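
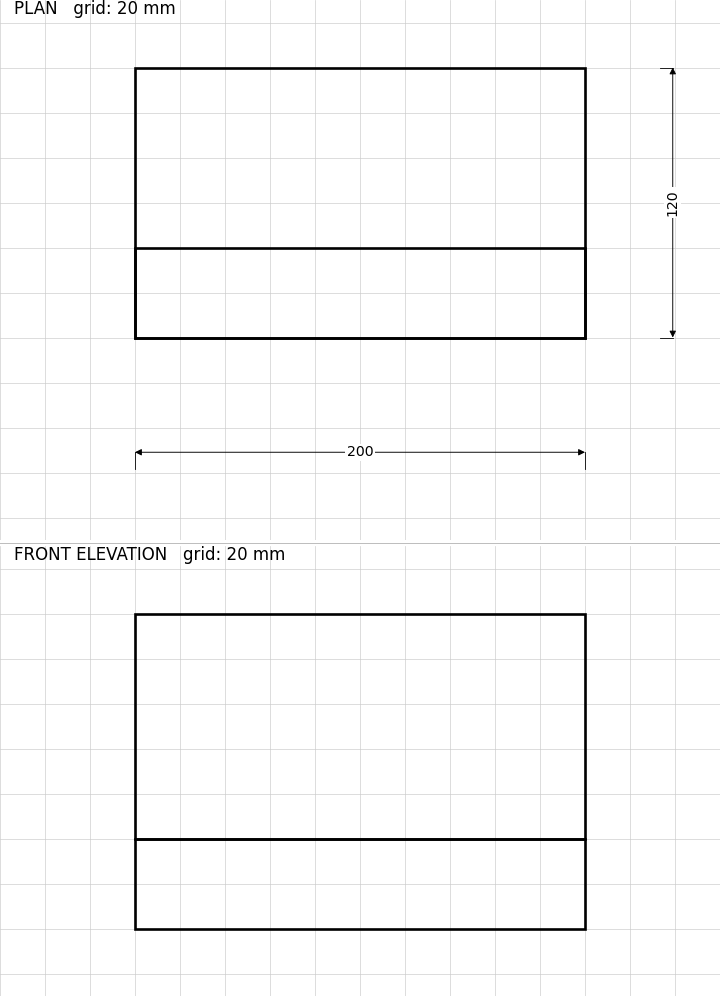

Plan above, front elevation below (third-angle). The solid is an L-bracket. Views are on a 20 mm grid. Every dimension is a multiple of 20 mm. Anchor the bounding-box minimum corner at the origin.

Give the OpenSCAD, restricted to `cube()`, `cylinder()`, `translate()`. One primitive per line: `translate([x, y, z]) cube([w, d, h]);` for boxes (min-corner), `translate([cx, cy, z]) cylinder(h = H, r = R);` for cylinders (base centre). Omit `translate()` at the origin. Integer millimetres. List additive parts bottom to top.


cube([200, 120, 40]);
translate([0, 0, 40]) cube([200, 40, 100]);


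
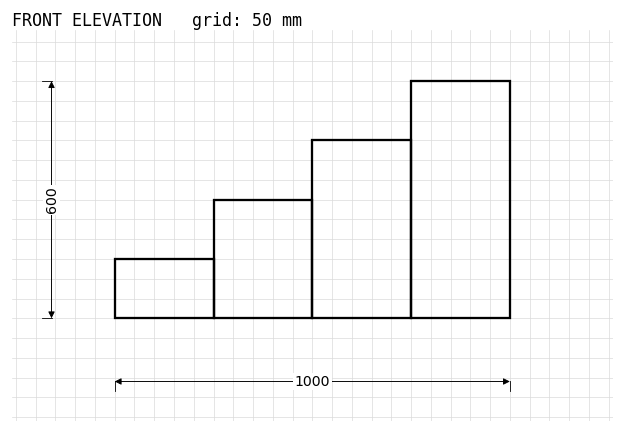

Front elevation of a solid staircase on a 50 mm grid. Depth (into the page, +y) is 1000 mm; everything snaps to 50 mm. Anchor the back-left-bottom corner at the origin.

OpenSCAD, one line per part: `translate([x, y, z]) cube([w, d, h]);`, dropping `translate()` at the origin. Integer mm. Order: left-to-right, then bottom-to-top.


cube([250, 1000, 150]);
translate([250, 0, 0]) cube([250, 1000, 300]);
translate([500, 0, 0]) cube([250, 1000, 450]);
translate([750, 0, 0]) cube([250, 1000, 600]);


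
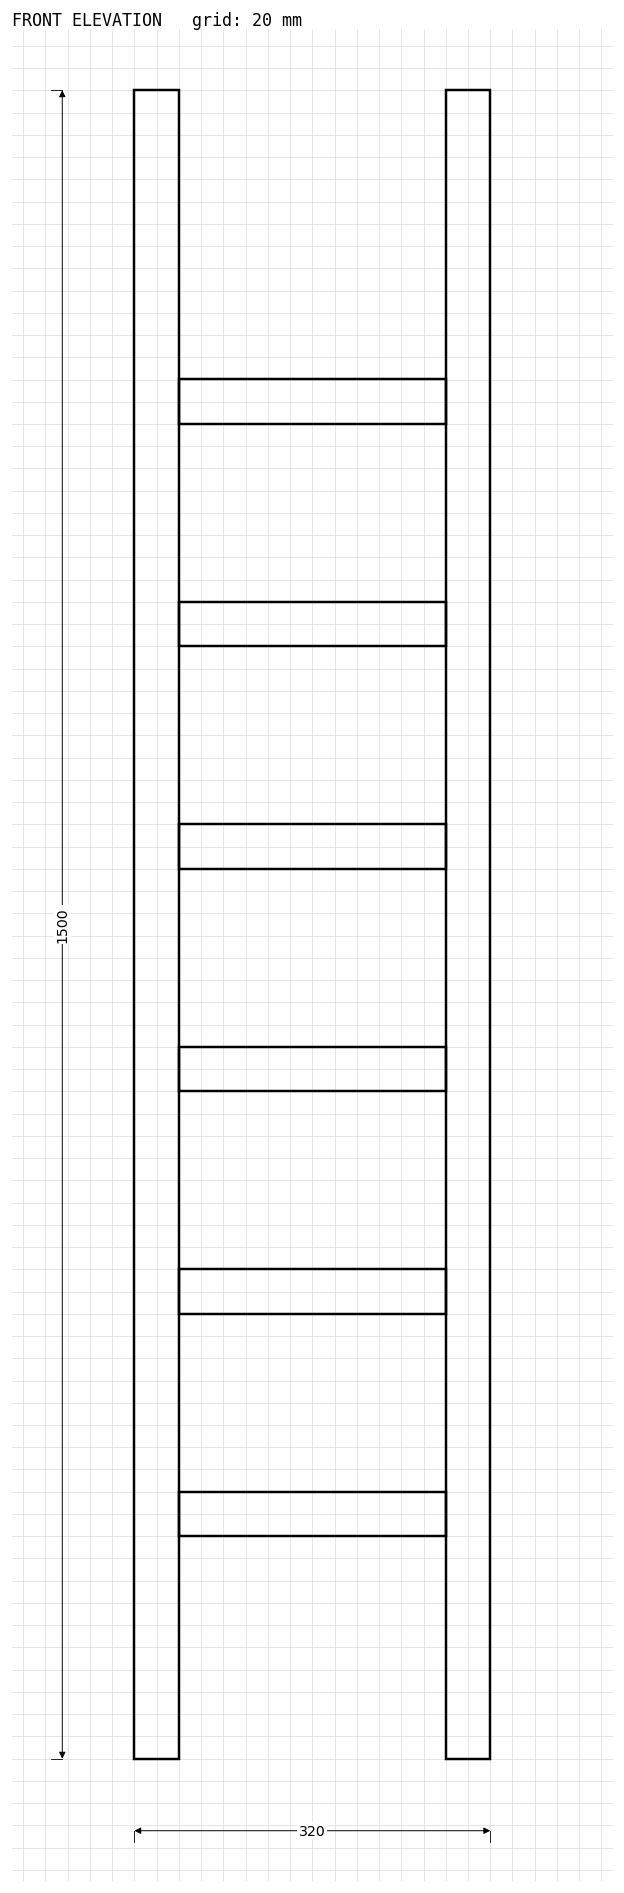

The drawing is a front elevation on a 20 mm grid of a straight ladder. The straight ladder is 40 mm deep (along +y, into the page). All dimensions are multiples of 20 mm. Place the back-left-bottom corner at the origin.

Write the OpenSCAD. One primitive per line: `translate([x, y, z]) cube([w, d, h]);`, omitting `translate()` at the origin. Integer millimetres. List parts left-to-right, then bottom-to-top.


cube([40, 40, 1500]);
translate([40, 0, 200]) cube([240, 40, 40]);
translate([40, 0, 400]) cube([240, 40, 40]);
translate([40, 0, 600]) cube([240, 40, 40]);
translate([40, 0, 800]) cube([240, 40, 40]);
translate([40, 0, 1000]) cube([240, 40, 40]);
translate([40, 0, 1200]) cube([240, 40, 40]);
translate([280, 0, 0]) cube([40, 40, 1500]);


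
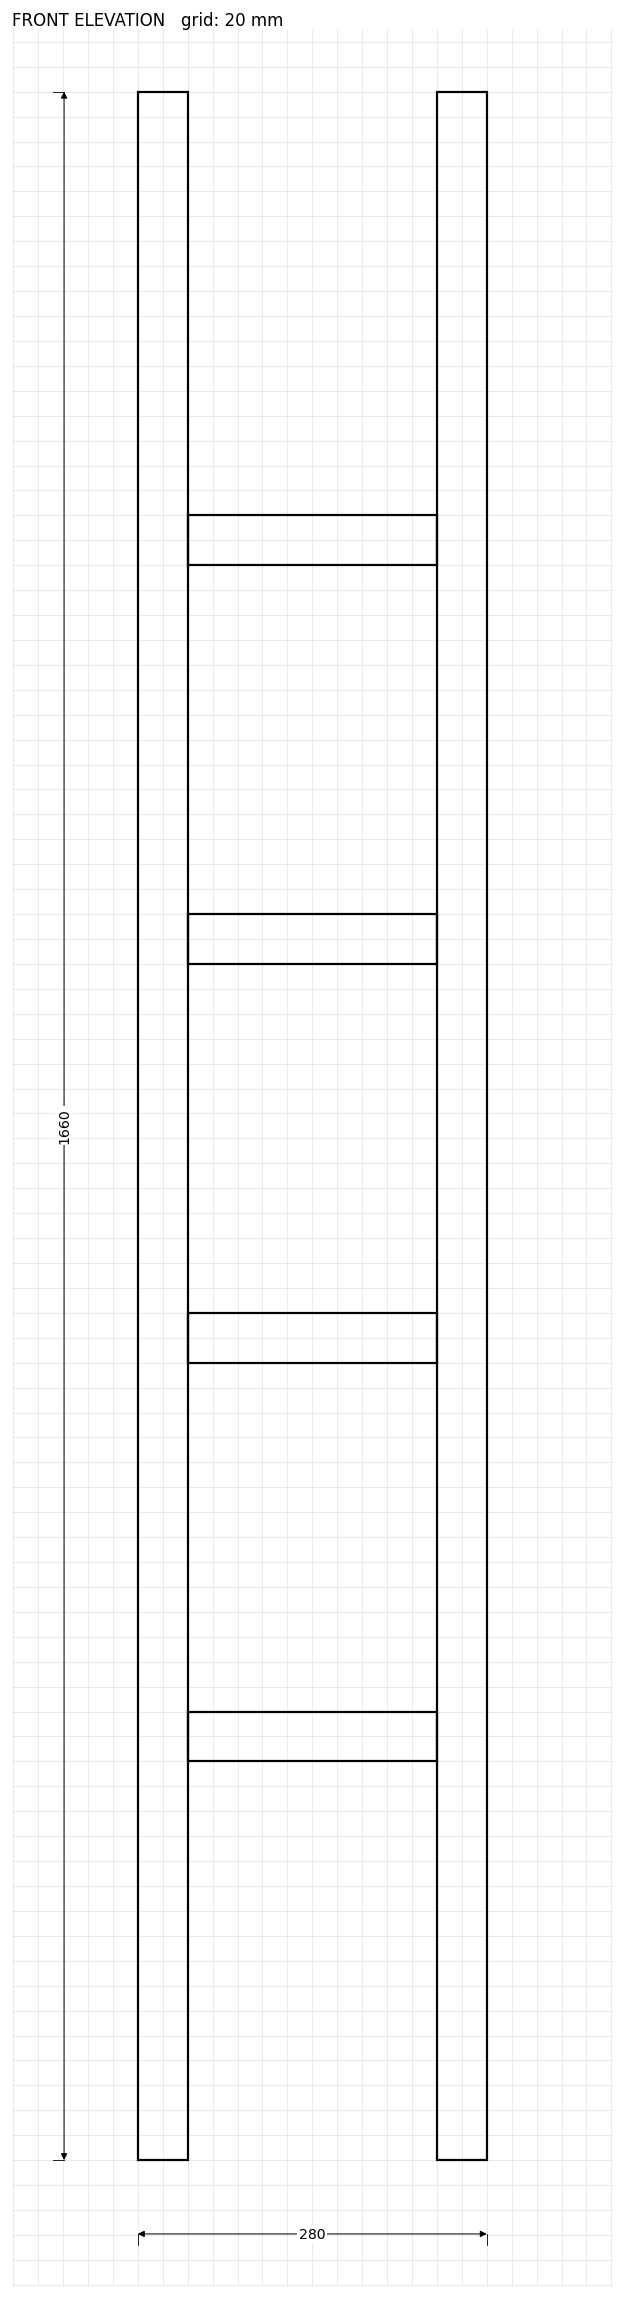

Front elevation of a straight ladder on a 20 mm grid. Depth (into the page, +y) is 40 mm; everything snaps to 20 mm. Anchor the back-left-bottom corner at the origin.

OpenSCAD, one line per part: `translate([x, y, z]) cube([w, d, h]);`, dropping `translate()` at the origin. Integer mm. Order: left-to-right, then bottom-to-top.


cube([40, 40, 1660]);
translate([40, 0, 320]) cube([200, 40, 40]);
translate([40, 0, 640]) cube([200, 40, 40]);
translate([40, 0, 960]) cube([200, 40, 40]);
translate([40, 0, 1280]) cube([200, 40, 40]);
translate([240, 0, 0]) cube([40, 40, 1660]);


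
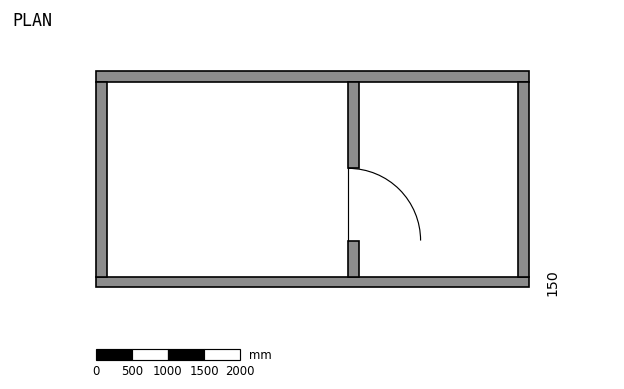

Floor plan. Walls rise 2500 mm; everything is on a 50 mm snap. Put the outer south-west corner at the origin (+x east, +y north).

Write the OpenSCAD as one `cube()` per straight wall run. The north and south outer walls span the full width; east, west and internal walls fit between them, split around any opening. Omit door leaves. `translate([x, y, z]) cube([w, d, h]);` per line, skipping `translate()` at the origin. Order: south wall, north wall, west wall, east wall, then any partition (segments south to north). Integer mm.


cube([6000, 150, 2500]);
translate([0, 2850, 0]) cube([6000, 150, 2500]);
translate([0, 150, 0]) cube([150, 2700, 2500]);
translate([5850, 150, 0]) cube([150, 2700, 2500]);
translate([3500, 150, 0]) cube([150, 500, 2500]);
translate([3500, 1650, 0]) cube([150, 1200, 2500]);


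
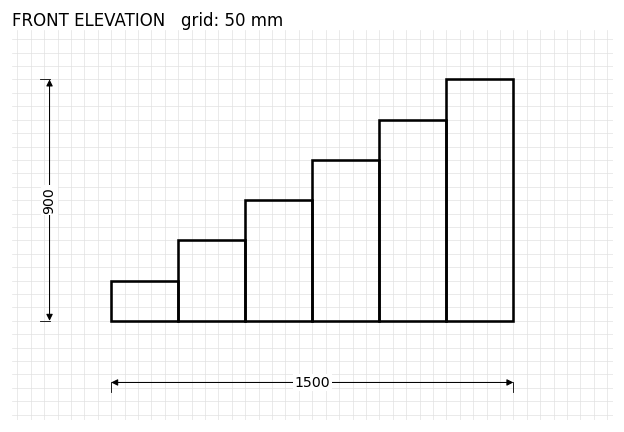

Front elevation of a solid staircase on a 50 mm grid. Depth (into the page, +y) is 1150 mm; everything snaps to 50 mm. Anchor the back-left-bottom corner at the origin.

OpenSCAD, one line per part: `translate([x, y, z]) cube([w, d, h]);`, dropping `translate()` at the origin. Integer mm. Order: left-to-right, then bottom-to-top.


cube([250, 1150, 150]);
translate([250, 0, 0]) cube([250, 1150, 300]);
translate([500, 0, 0]) cube([250, 1150, 450]);
translate([750, 0, 0]) cube([250, 1150, 600]);
translate([1000, 0, 0]) cube([250, 1150, 750]);
translate([1250, 0, 0]) cube([250, 1150, 900]);


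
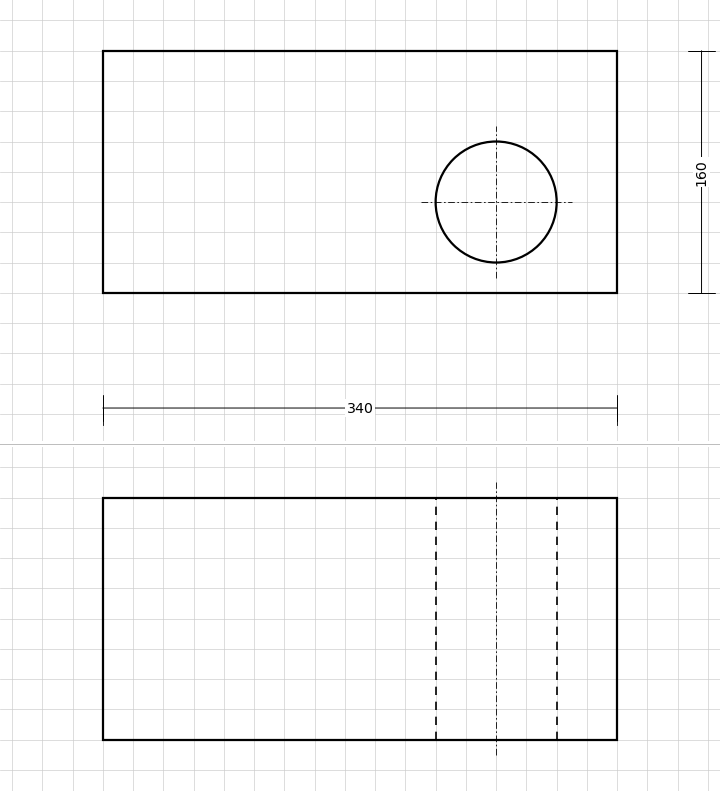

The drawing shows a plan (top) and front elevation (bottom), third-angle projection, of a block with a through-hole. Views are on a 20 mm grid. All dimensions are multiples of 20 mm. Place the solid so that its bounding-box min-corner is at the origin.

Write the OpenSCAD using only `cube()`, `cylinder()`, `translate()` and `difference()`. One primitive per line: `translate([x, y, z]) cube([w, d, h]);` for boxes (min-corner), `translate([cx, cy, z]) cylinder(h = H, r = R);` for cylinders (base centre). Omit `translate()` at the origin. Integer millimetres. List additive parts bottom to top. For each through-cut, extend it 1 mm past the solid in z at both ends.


difference() {
  cube([340, 160, 160]);
  translate([260, 60, -1]) cylinder(h = 162, r = 40);
}


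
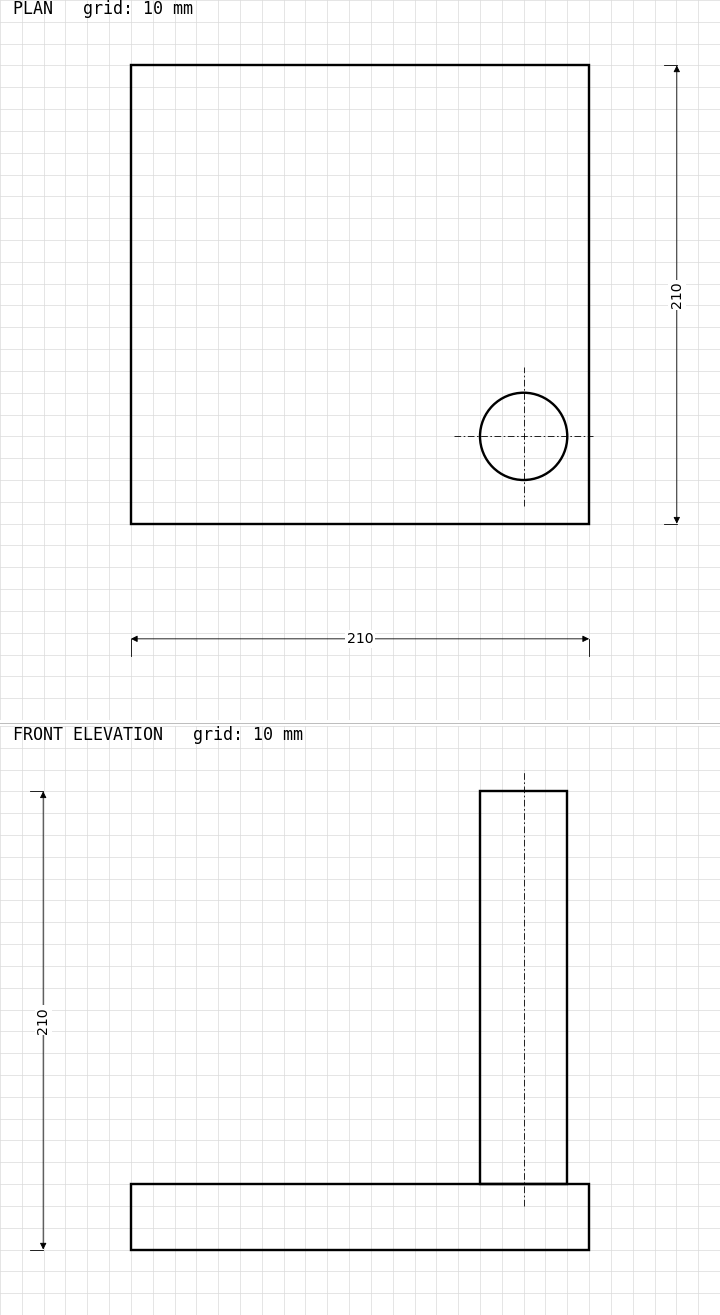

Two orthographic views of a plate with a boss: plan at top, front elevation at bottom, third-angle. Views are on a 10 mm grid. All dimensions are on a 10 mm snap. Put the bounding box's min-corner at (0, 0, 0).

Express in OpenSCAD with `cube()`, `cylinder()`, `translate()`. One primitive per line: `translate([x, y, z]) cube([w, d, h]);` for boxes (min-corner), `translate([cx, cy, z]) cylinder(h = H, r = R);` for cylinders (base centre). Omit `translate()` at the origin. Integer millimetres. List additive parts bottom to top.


cube([210, 210, 30]);
translate([180, 40, 30]) cylinder(h = 180, r = 20);


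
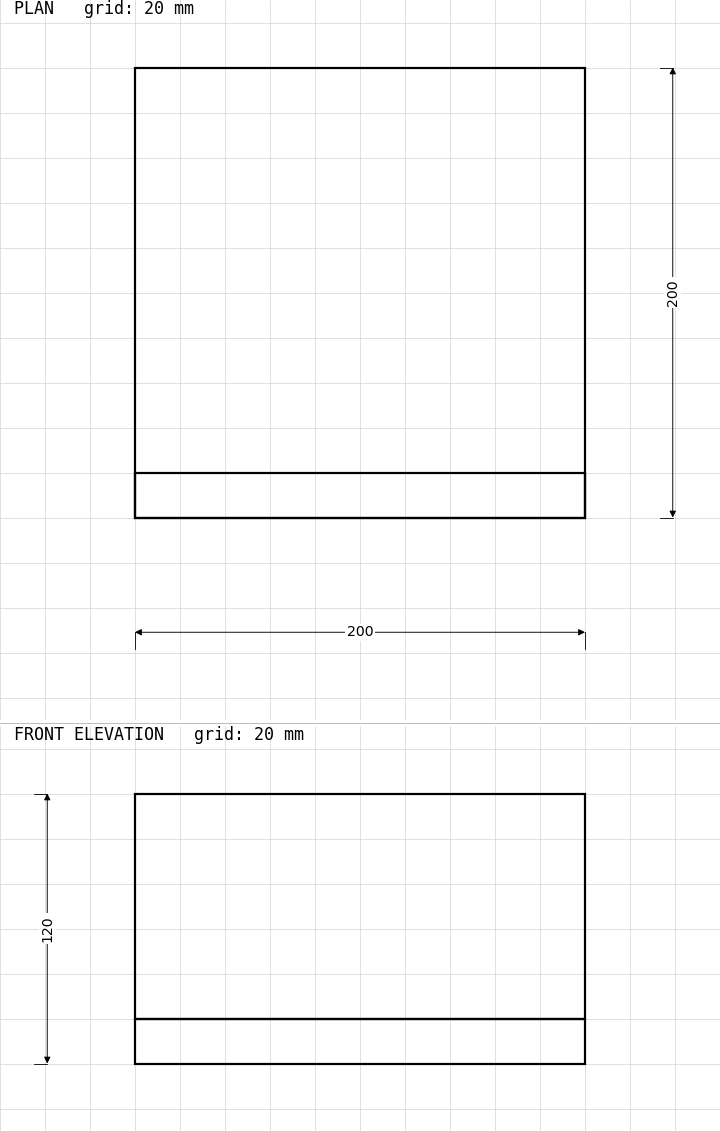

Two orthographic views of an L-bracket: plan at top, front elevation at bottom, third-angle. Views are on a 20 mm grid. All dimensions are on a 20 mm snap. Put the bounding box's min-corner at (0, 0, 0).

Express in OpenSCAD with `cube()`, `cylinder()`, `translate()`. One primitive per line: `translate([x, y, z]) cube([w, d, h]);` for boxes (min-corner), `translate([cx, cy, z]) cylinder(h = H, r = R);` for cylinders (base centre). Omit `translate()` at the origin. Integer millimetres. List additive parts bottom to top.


cube([200, 200, 20]);
translate([0, 0, 20]) cube([200, 20, 100]);


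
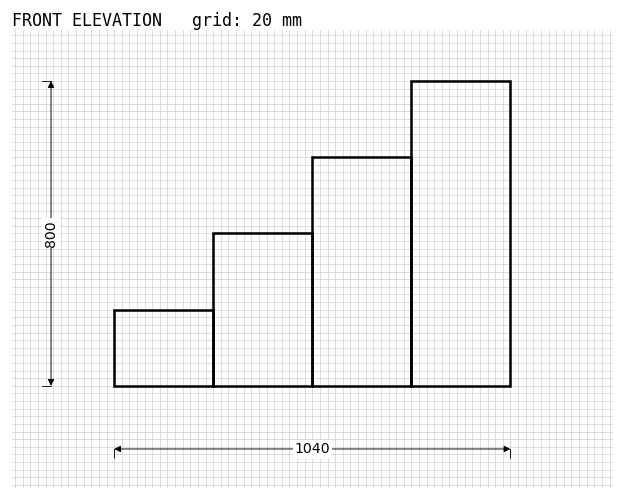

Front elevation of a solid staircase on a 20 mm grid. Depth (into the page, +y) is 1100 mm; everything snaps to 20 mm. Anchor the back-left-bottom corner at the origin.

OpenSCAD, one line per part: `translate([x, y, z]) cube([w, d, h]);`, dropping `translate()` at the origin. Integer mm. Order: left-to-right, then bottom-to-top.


cube([260, 1100, 200]);
translate([260, 0, 0]) cube([260, 1100, 400]);
translate([520, 0, 0]) cube([260, 1100, 600]);
translate([780, 0, 0]) cube([260, 1100, 800]);


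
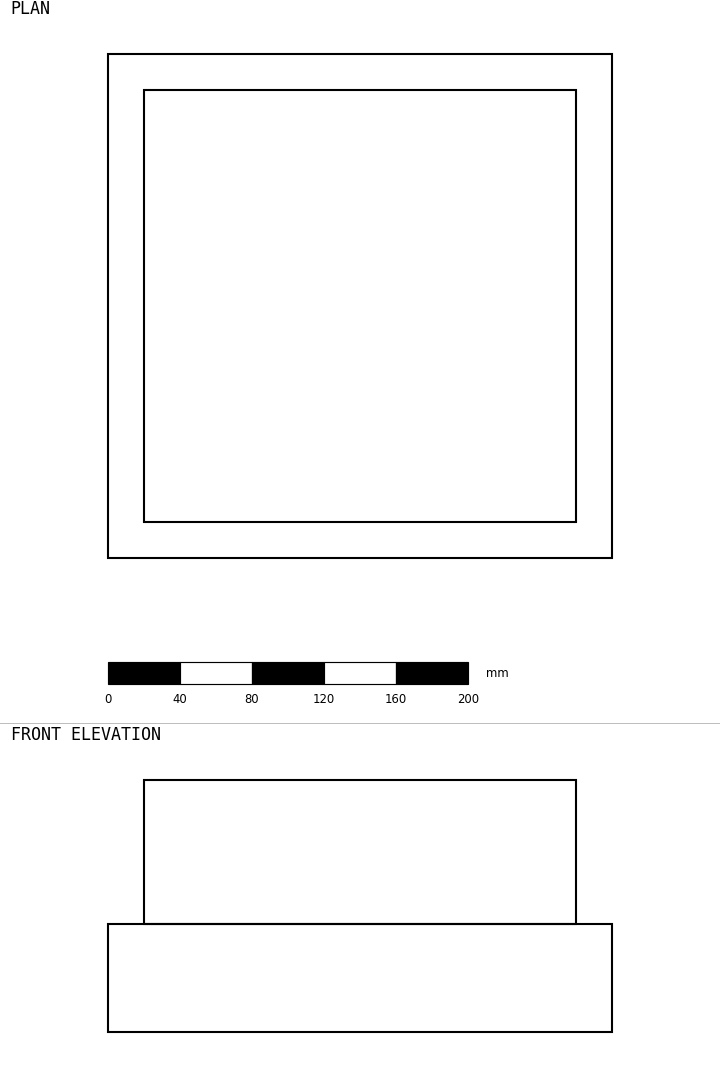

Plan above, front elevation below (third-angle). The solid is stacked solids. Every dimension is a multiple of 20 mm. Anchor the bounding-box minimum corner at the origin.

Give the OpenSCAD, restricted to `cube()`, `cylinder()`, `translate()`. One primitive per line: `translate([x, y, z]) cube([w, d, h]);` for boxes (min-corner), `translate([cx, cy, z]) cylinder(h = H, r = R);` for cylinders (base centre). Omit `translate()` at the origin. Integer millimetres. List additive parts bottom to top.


cube([280, 280, 60]);
translate([20, 20, 60]) cube([240, 240, 80]);


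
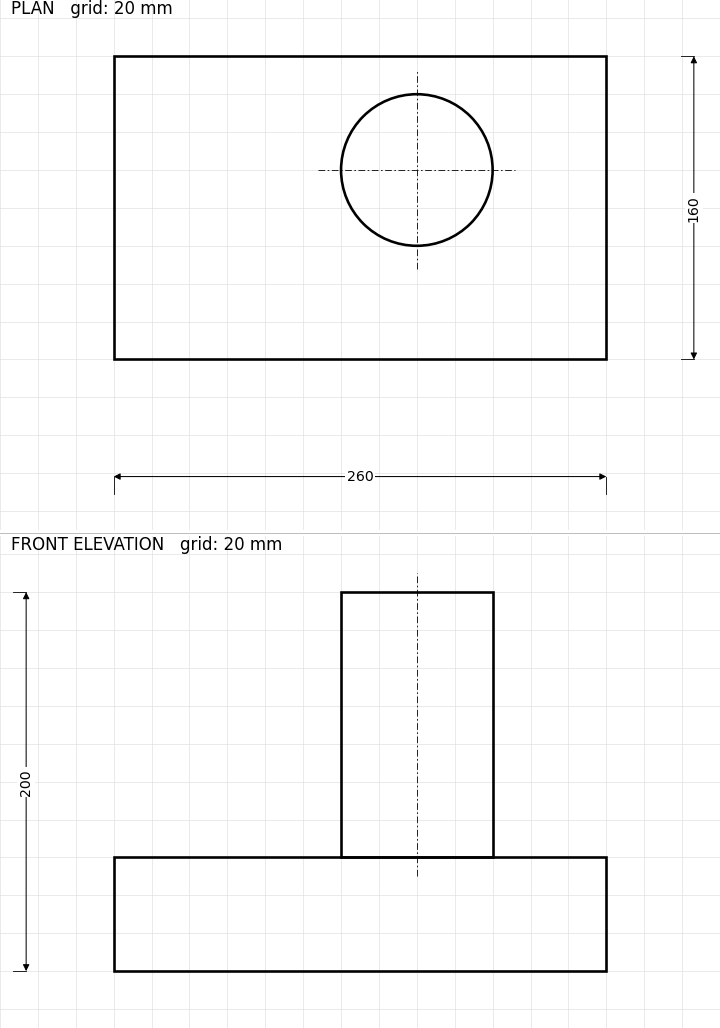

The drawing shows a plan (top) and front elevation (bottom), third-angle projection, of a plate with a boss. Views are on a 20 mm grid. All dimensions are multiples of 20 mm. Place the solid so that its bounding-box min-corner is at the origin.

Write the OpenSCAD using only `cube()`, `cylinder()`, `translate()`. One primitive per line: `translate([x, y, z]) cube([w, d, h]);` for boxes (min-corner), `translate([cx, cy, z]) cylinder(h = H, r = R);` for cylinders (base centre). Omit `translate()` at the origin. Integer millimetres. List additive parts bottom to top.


cube([260, 160, 60]);
translate([160, 100, 60]) cylinder(h = 140, r = 40);


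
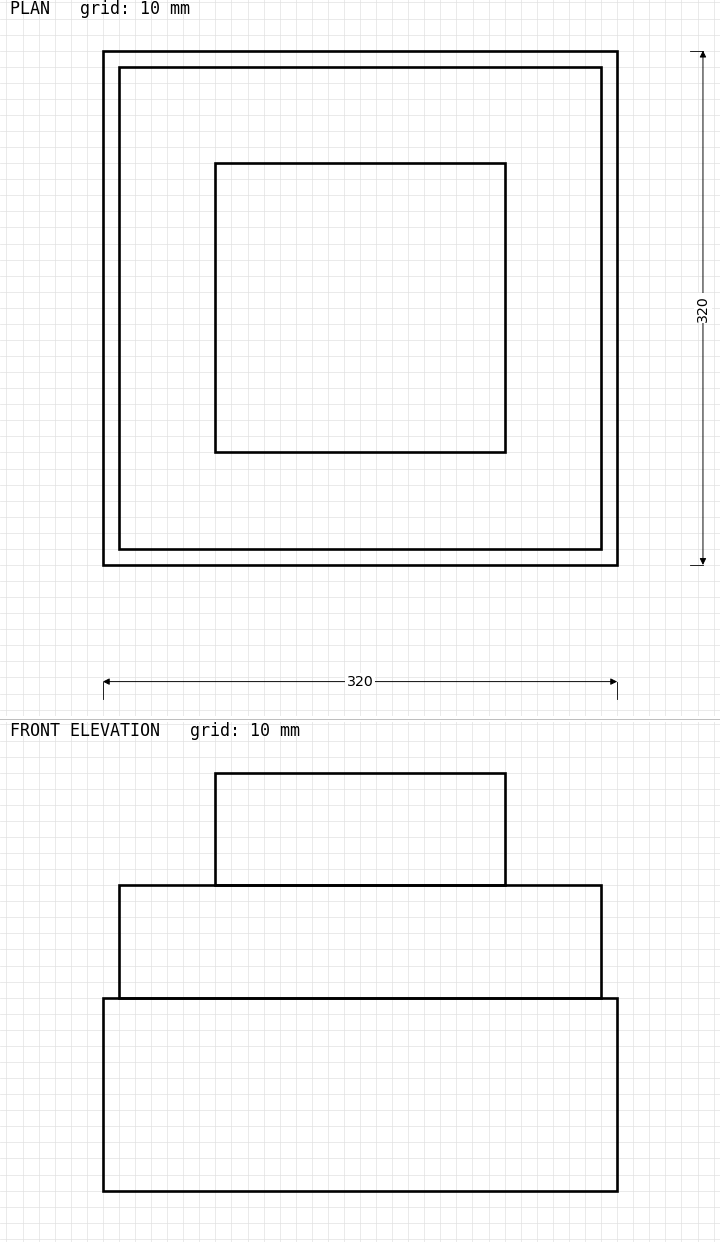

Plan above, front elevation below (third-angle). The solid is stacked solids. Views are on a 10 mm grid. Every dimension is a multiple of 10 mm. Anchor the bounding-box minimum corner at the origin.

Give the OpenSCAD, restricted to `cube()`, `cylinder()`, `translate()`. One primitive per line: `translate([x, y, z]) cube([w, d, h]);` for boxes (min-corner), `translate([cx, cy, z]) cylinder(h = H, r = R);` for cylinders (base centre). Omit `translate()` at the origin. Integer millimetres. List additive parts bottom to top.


cube([320, 320, 120]);
translate([10, 10, 120]) cube([300, 300, 70]);
translate([70, 70, 190]) cube([180, 180, 70]);


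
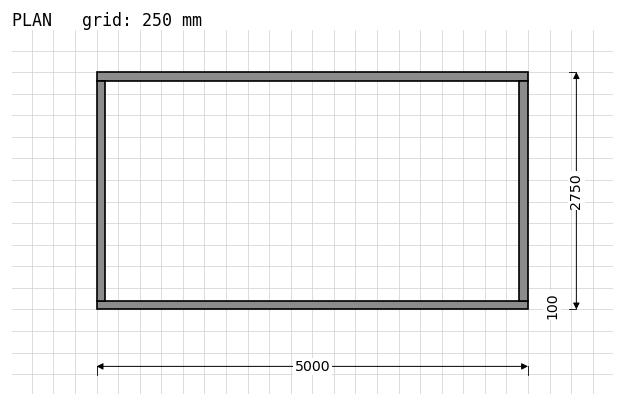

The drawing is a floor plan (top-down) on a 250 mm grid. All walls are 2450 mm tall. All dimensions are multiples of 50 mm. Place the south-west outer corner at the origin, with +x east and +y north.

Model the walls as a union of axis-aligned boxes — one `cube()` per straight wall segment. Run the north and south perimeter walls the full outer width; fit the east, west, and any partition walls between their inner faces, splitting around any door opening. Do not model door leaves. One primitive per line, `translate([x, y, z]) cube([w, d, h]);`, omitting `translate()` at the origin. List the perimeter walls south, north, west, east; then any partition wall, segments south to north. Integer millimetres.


cube([5000, 100, 2450]);
translate([0, 2650, 0]) cube([5000, 100, 2450]);
translate([0, 100, 0]) cube([100, 2550, 2450]);
translate([4900, 100, 0]) cube([100, 2550, 2450]);


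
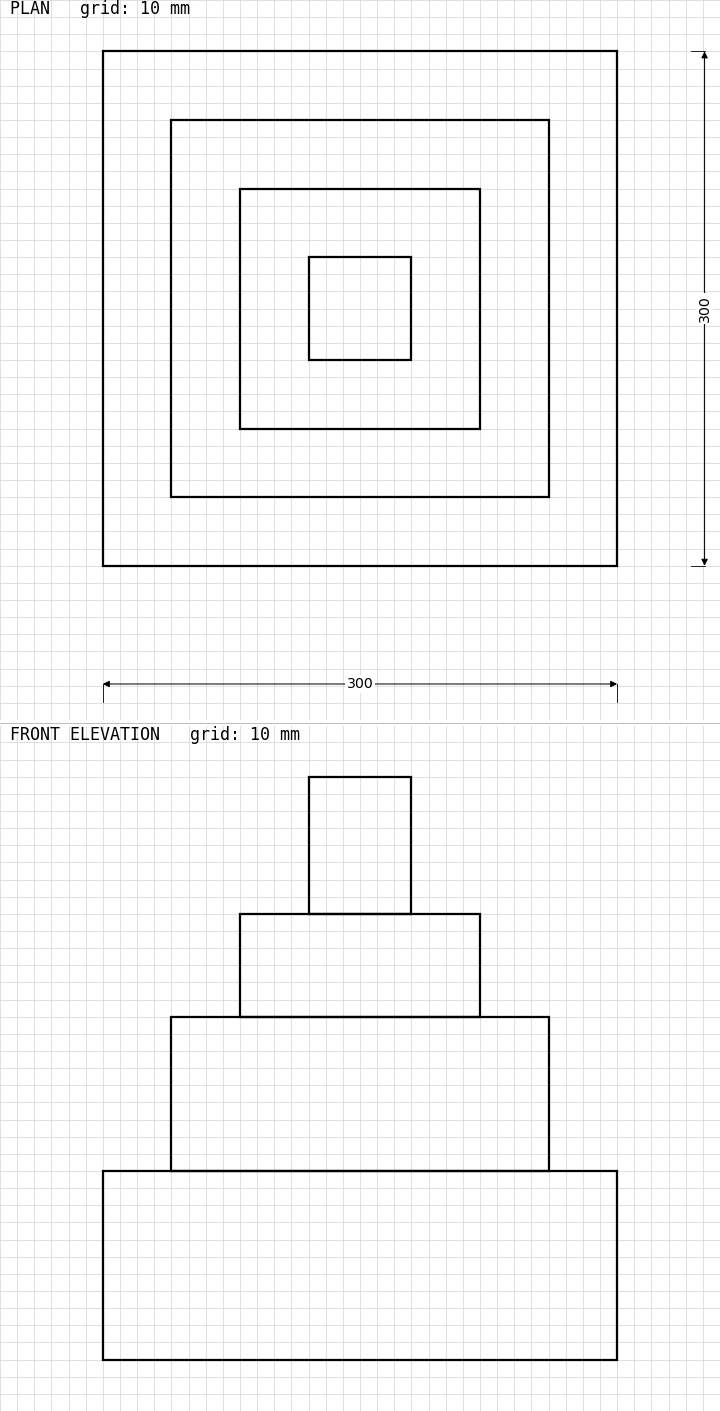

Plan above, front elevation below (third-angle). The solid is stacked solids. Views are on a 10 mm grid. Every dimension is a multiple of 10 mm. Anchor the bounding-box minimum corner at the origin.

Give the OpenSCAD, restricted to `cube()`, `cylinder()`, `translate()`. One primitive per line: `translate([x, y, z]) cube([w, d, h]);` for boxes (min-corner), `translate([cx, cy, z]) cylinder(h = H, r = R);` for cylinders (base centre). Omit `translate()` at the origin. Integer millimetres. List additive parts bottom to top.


cube([300, 300, 110]);
translate([40, 40, 110]) cube([220, 220, 90]);
translate([80, 80, 200]) cube([140, 140, 60]);
translate([120, 120, 260]) cube([60, 60, 80]);


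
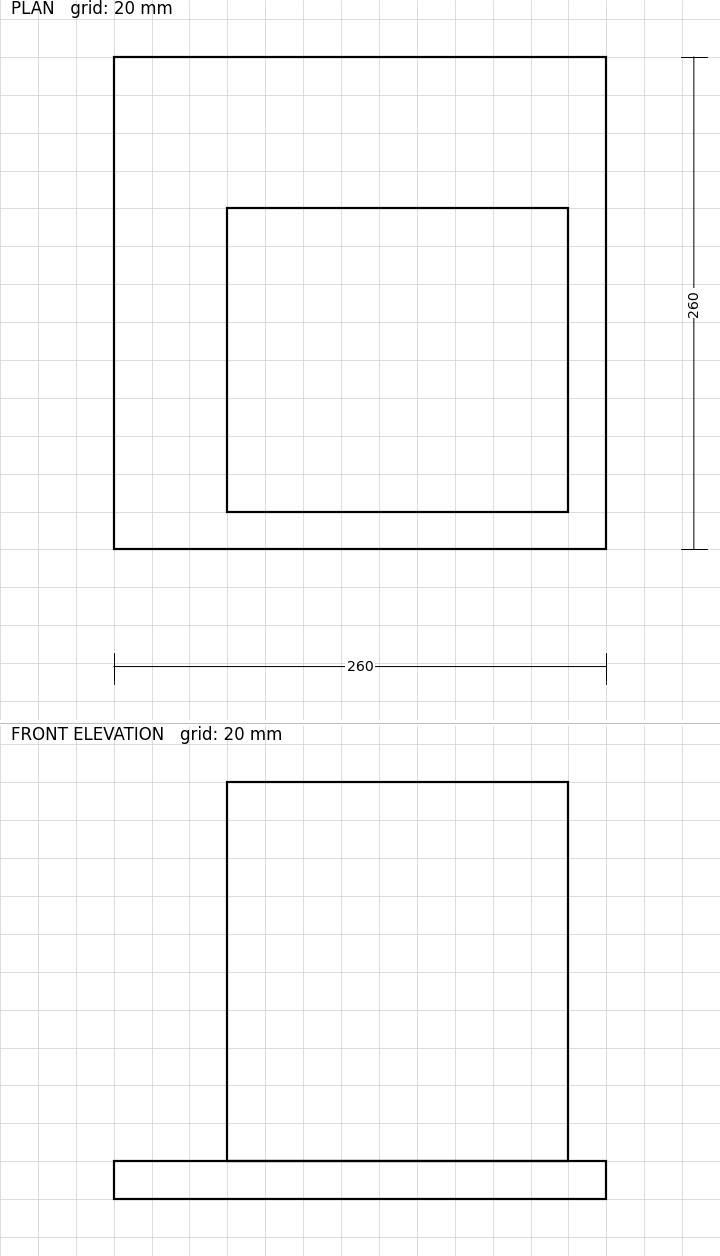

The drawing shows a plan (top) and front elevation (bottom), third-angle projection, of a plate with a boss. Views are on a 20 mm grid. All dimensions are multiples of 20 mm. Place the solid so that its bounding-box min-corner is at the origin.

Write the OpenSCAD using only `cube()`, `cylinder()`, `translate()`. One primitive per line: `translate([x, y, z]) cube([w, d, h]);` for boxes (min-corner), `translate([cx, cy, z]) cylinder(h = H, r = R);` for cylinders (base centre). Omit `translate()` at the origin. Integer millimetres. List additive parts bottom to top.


cube([260, 260, 20]);
translate([60, 20, 20]) cube([180, 160, 200]);


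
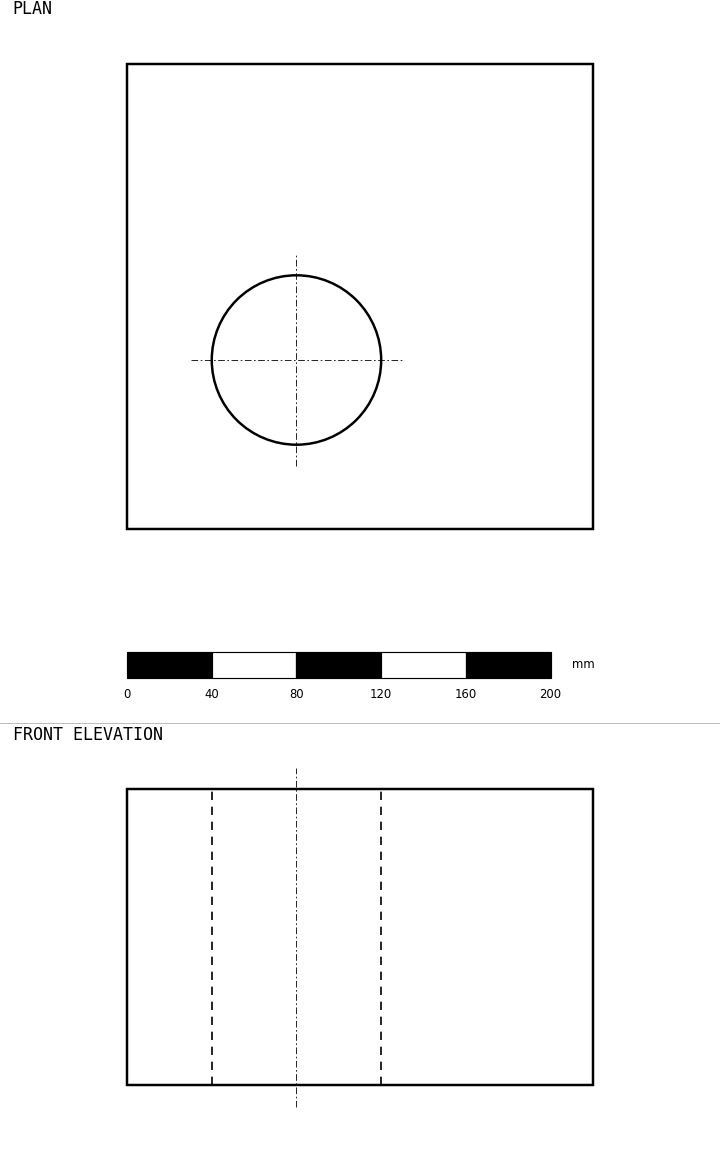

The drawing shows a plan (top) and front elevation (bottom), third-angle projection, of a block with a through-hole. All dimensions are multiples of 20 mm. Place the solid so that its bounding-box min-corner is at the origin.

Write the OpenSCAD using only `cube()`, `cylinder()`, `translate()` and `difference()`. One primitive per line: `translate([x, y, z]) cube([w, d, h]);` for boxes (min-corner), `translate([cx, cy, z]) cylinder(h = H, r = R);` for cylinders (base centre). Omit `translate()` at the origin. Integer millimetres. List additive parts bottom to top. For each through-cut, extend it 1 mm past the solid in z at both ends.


difference() {
  cube([220, 220, 140]);
  translate([80, 80, -1]) cylinder(h = 142, r = 40);
}


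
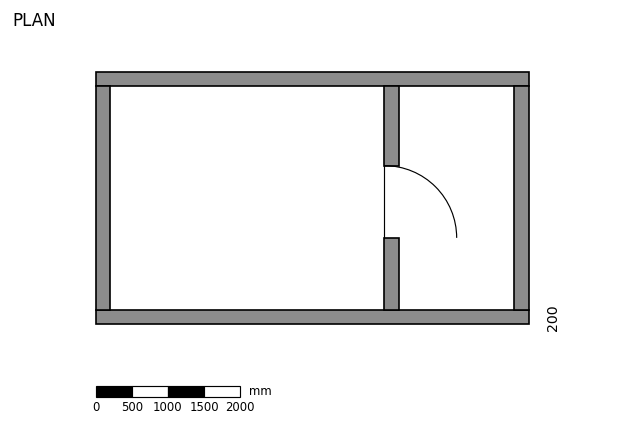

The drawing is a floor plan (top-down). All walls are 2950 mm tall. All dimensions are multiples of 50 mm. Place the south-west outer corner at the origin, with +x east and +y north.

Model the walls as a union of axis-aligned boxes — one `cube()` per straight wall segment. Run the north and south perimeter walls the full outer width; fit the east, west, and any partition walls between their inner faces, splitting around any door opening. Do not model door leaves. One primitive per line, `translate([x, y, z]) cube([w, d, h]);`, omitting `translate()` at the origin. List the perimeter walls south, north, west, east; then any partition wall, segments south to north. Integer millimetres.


cube([6000, 200, 2950]);
translate([0, 3300, 0]) cube([6000, 200, 2950]);
translate([0, 200, 0]) cube([200, 3100, 2950]);
translate([5800, 200, 0]) cube([200, 3100, 2950]);
translate([4000, 200, 0]) cube([200, 1000, 2950]);
translate([4000, 2200, 0]) cube([200, 1100, 2950]);


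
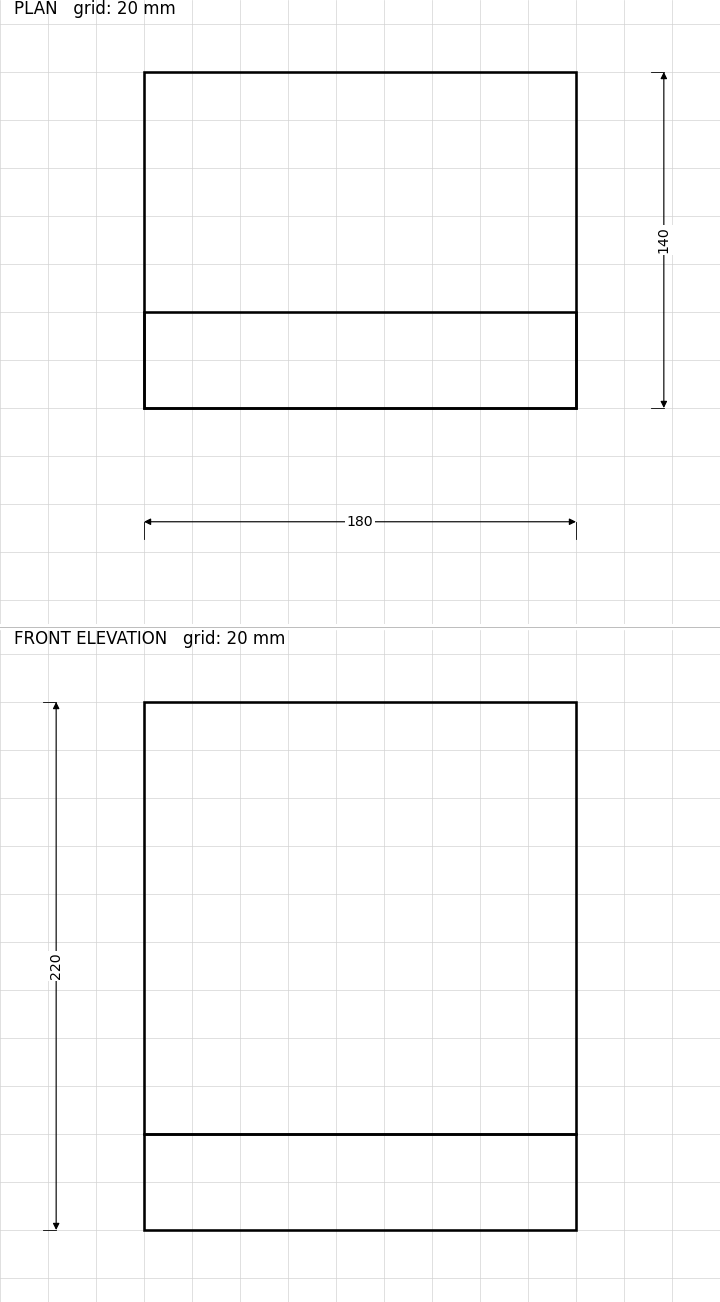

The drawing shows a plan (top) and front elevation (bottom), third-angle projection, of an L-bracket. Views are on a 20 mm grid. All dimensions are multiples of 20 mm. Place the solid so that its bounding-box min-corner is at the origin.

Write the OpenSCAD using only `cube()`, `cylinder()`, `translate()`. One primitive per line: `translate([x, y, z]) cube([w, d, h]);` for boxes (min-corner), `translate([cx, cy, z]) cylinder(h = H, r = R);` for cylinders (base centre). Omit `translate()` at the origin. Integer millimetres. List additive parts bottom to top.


cube([180, 140, 40]);
translate([0, 0, 40]) cube([180, 40, 180]);


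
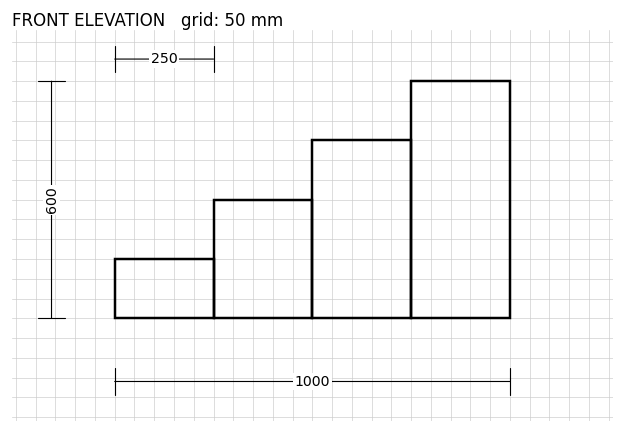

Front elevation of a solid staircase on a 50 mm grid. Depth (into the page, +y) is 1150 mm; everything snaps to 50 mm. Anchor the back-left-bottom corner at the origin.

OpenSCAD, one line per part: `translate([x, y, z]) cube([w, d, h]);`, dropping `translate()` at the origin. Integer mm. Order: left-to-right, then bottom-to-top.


cube([250, 1150, 150]);
translate([250, 0, 0]) cube([250, 1150, 300]);
translate([500, 0, 0]) cube([250, 1150, 450]);
translate([750, 0, 0]) cube([250, 1150, 600]);


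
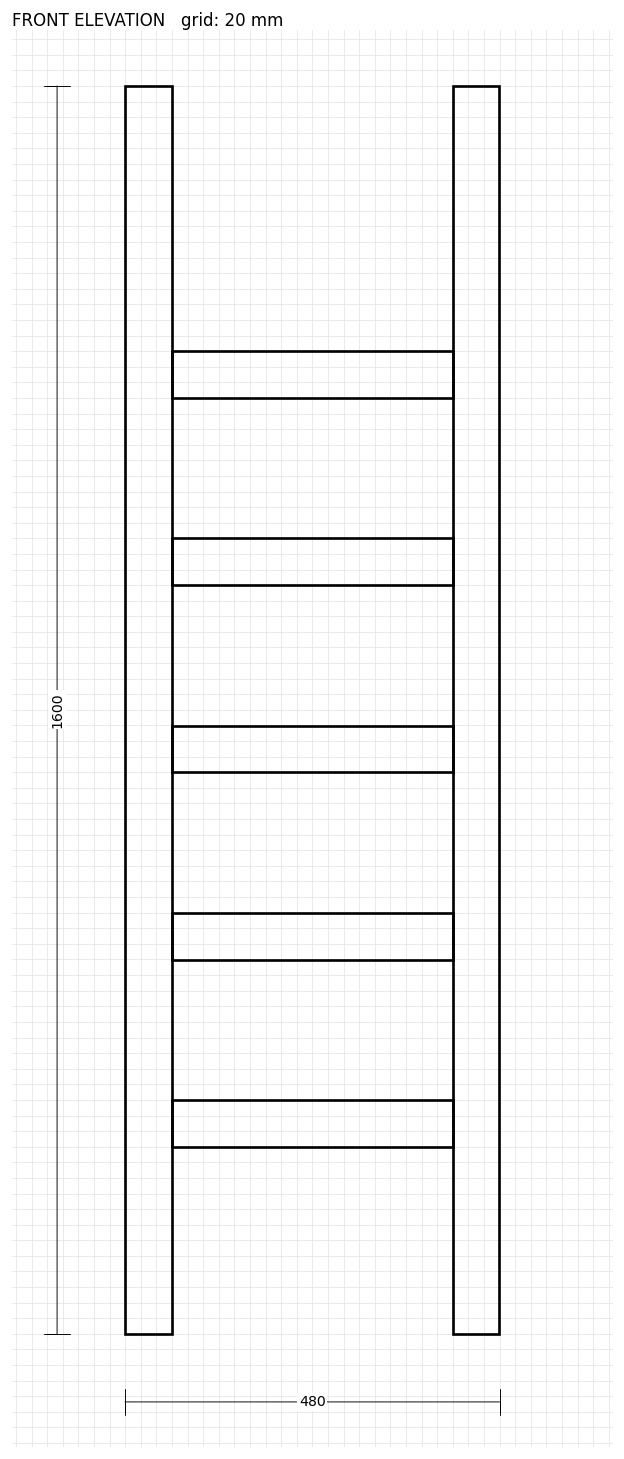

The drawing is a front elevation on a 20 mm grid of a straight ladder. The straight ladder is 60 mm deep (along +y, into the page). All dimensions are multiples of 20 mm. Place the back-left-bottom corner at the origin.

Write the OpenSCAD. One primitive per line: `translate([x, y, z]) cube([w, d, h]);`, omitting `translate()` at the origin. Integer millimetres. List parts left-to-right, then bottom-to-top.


cube([60, 60, 1600]);
translate([60, 0, 240]) cube([360, 60, 60]);
translate([60, 0, 480]) cube([360, 60, 60]);
translate([60, 0, 720]) cube([360, 60, 60]);
translate([60, 0, 960]) cube([360, 60, 60]);
translate([60, 0, 1200]) cube([360, 60, 60]);
translate([420, 0, 0]) cube([60, 60, 1600]);


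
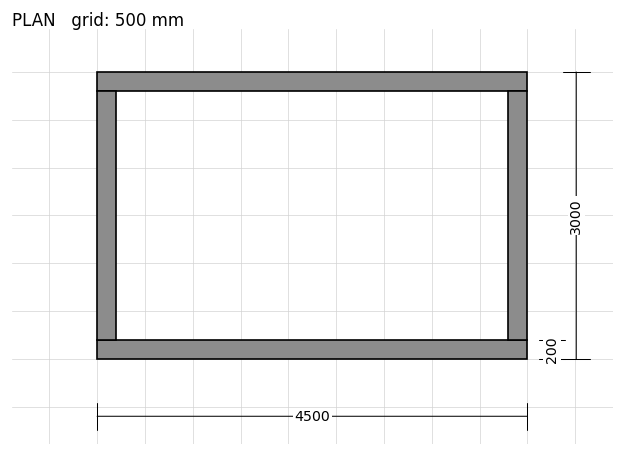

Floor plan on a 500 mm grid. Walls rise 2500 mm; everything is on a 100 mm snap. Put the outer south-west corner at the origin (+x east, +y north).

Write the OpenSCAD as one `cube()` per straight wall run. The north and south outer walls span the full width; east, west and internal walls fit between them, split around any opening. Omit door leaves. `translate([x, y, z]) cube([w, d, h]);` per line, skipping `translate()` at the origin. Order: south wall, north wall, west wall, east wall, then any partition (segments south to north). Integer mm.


cube([4500, 200, 2500]);
translate([0, 2800, 0]) cube([4500, 200, 2500]);
translate([0, 200, 0]) cube([200, 2600, 2500]);
translate([4300, 200, 0]) cube([200, 2600, 2500]);


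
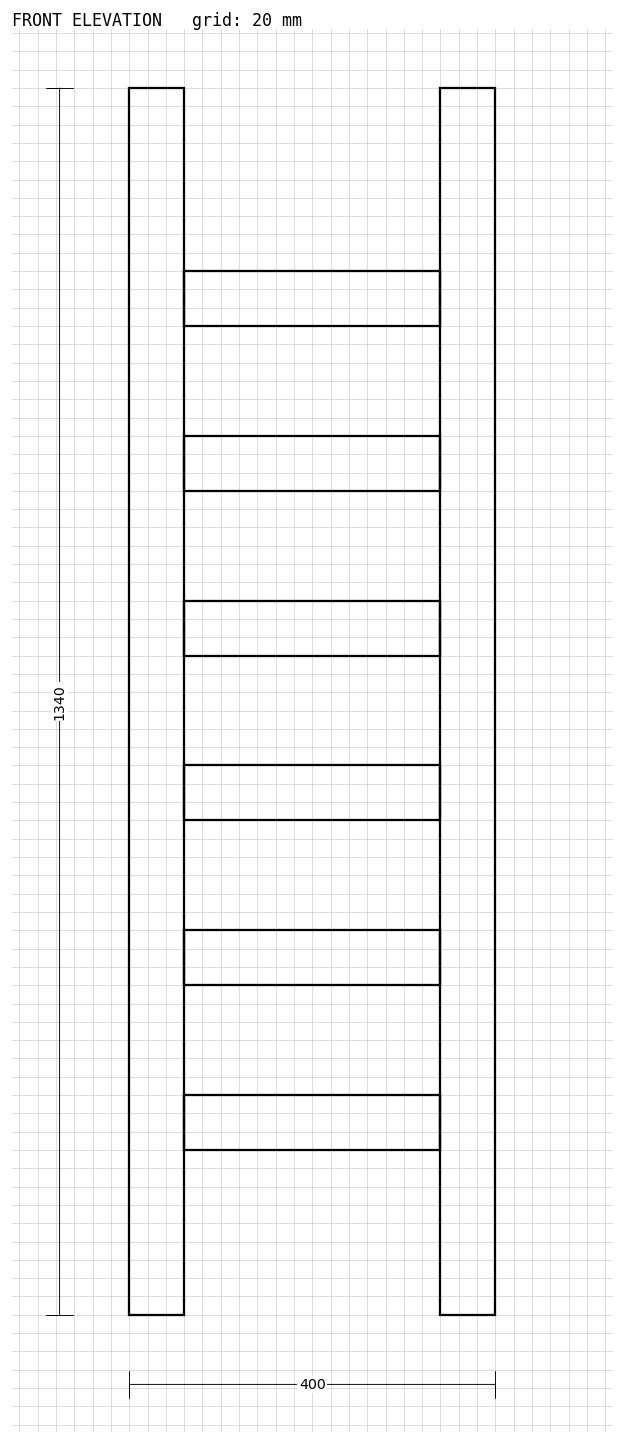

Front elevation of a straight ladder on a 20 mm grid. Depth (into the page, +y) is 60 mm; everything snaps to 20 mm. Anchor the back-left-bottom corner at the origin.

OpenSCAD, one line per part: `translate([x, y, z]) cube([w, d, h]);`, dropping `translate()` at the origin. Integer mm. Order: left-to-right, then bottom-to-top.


cube([60, 60, 1340]);
translate([60, 0, 180]) cube([280, 60, 60]);
translate([60, 0, 360]) cube([280, 60, 60]);
translate([60, 0, 540]) cube([280, 60, 60]);
translate([60, 0, 720]) cube([280, 60, 60]);
translate([60, 0, 900]) cube([280, 60, 60]);
translate([60, 0, 1080]) cube([280, 60, 60]);
translate([340, 0, 0]) cube([60, 60, 1340]);


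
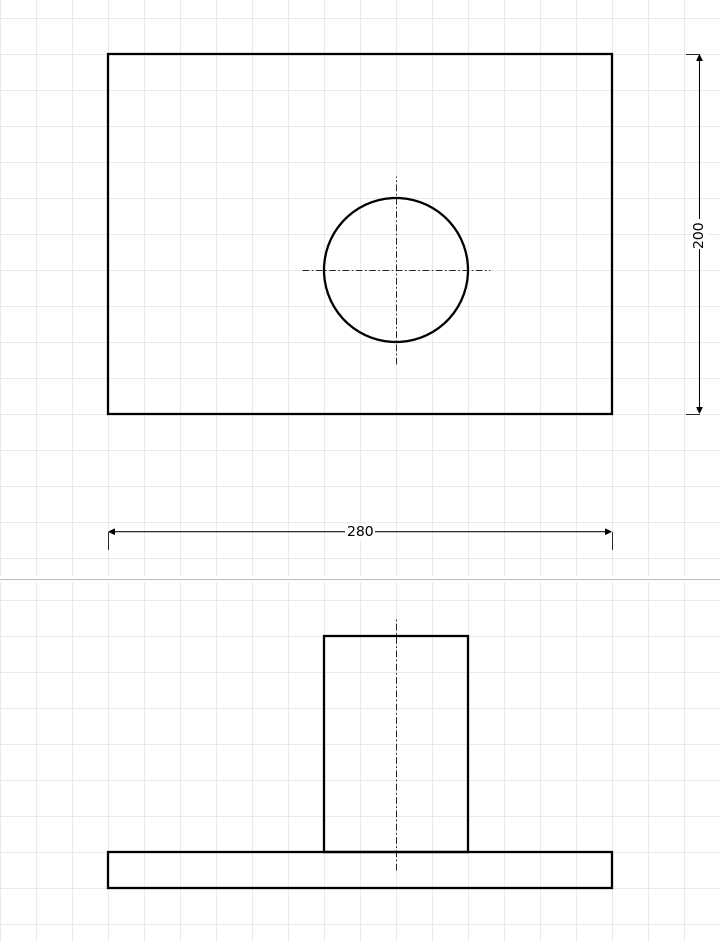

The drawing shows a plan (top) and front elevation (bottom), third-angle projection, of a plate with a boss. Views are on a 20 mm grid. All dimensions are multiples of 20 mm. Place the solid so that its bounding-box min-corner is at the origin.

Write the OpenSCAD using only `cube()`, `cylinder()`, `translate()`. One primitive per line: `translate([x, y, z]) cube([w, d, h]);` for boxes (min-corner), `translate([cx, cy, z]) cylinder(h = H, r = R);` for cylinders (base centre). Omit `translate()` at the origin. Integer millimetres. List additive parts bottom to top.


cube([280, 200, 20]);
translate([160, 80, 20]) cylinder(h = 120, r = 40);


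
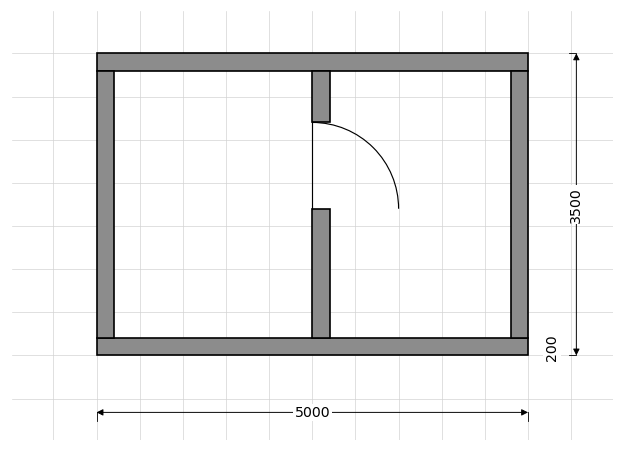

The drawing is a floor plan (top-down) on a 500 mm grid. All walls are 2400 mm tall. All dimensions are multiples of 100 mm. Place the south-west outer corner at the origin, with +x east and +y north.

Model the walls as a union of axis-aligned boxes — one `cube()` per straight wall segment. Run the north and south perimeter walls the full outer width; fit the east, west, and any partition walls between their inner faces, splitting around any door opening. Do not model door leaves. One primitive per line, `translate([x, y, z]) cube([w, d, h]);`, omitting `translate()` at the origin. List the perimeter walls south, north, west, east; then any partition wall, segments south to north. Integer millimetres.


cube([5000, 200, 2400]);
translate([0, 3300, 0]) cube([5000, 200, 2400]);
translate([0, 200, 0]) cube([200, 3100, 2400]);
translate([4800, 200, 0]) cube([200, 3100, 2400]);
translate([2500, 200, 0]) cube([200, 1500, 2400]);
translate([2500, 2700, 0]) cube([200, 600, 2400]);


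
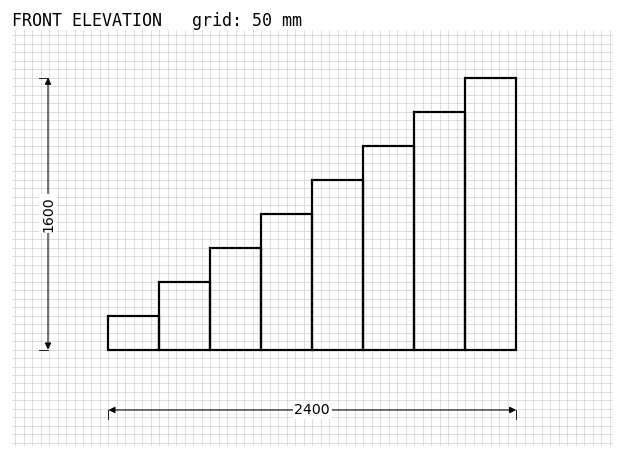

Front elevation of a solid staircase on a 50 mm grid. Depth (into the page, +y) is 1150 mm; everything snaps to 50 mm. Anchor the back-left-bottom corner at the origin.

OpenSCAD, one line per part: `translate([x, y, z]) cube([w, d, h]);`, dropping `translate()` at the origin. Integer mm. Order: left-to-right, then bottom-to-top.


cube([300, 1150, 200]);
translate([300, 0, 0]) cube([300, 1150, 400]);
translate([600, 0, 0]) cube([300, 1150, 600]);
translate([900, 0, 0]) cube([300, 1150, 800]);
translate([1200, 0, 0]) cube([300, 1150, 1000]);
translate([1500, 0, 0]) cube([300, 1150, 1200]);
translate([1800, 0, 0]) cube([300, 1150, 1400]);
translate([2100, 0, 0]) cube([300, 1150, 1600]);


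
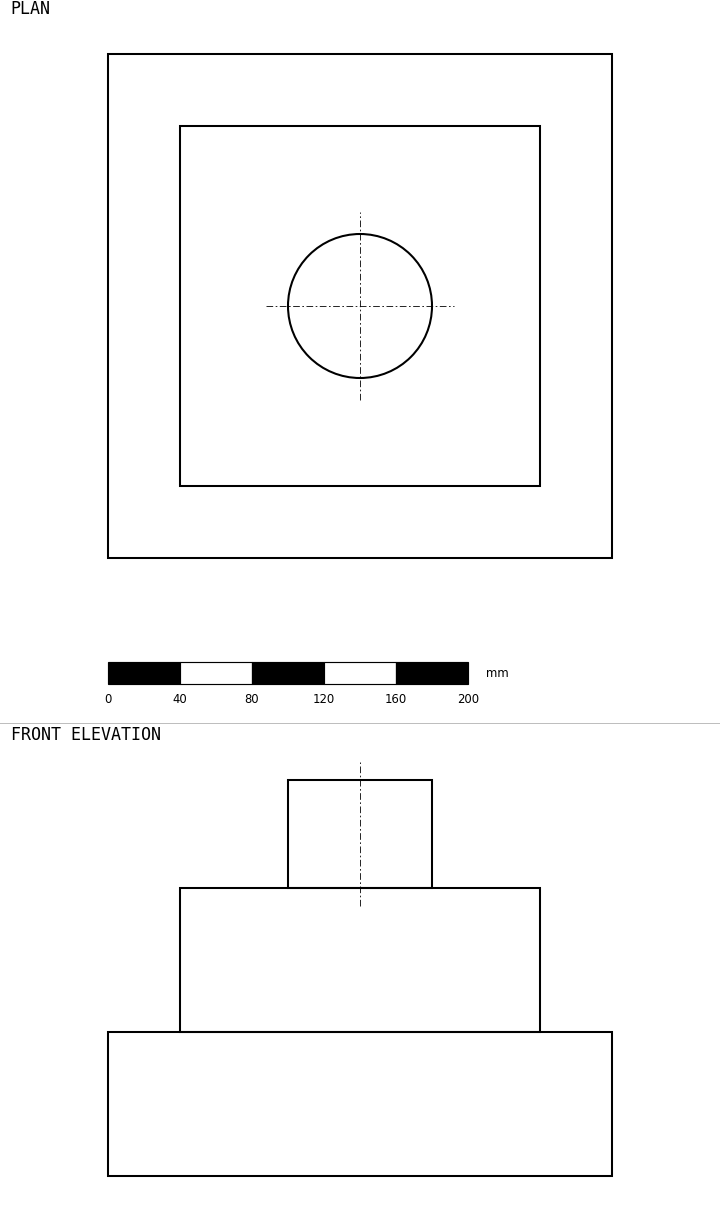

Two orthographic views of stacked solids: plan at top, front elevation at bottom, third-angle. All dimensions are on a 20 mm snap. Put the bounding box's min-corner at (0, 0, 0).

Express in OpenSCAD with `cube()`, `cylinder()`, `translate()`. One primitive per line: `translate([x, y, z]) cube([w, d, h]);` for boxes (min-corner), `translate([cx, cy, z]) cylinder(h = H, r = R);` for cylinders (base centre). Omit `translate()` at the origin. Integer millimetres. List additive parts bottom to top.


cube([280, 280, 80]);
translate([40, 40, 80]) cube([200, 200, 80]);
translate([140, 140, 160]) cylinder(h = 60, r = 40);


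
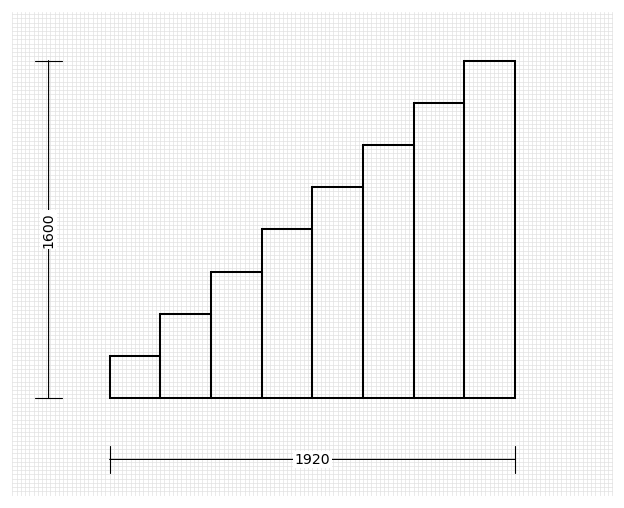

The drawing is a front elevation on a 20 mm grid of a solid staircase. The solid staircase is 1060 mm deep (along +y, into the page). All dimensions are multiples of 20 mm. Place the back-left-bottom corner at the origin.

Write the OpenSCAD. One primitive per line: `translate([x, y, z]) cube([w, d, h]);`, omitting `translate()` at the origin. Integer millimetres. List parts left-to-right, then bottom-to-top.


cube([240, 1060, 200]);
translate([240, 0, 0]) cube([240, 1060, 400]);
translate([480, 0, 0]) cube([240, 1060, 600]);
translate([720, 0, 0]) cube([240, 1060, 800]);
translate([960, 0, 0]) cube([240, 1060, 1000]);
translate([1200, 0, 0]) cube([240, 1060, 1200]);
translate([1440, 0, 0]) cube([240, 1060, 1400]);
translate([1680, 0, 0]) cube([240, 1060, 1600]);


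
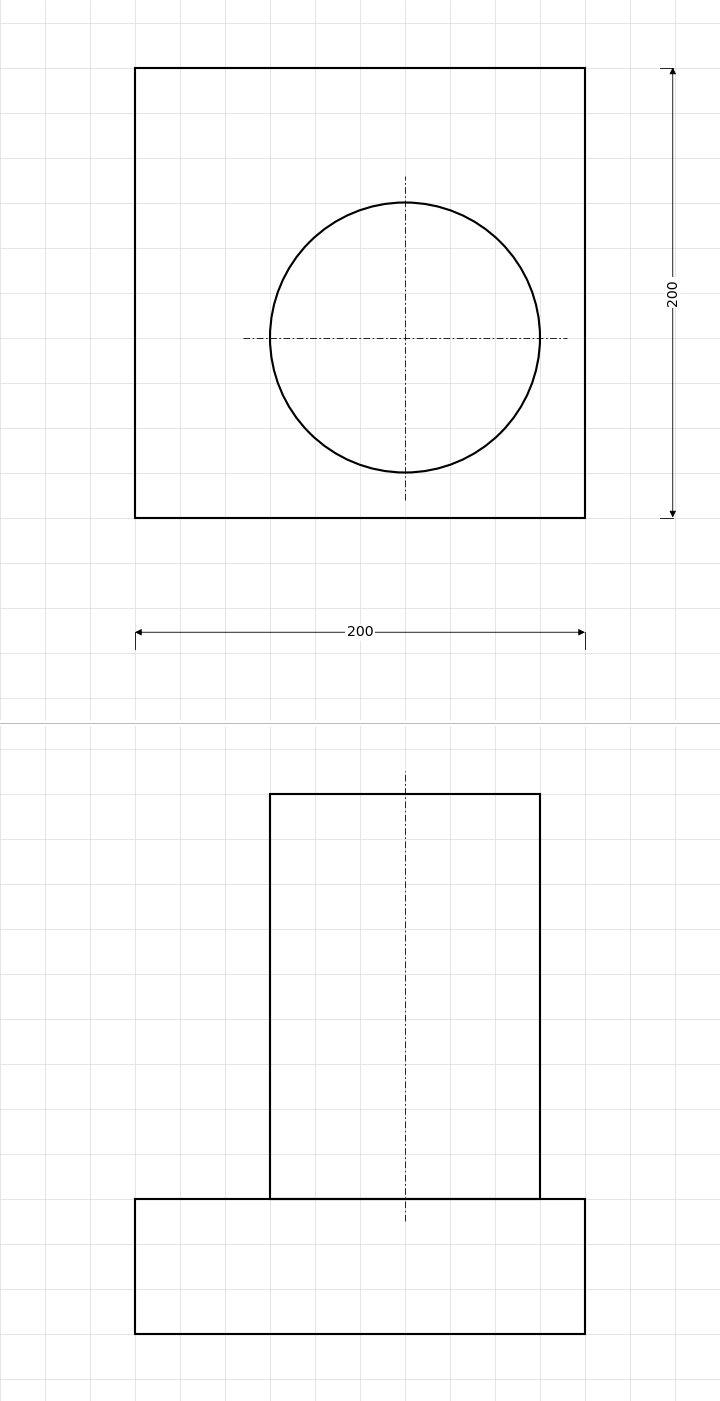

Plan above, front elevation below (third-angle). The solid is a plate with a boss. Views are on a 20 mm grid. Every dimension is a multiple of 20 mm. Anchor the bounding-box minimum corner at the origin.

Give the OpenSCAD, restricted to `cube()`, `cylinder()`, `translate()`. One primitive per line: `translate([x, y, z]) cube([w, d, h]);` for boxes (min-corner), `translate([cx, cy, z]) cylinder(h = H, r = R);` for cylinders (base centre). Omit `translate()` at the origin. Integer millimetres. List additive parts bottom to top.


cube([200, 200, 60]);
translate([120, 80, 60]) cylinder(h = 180, r = 60);


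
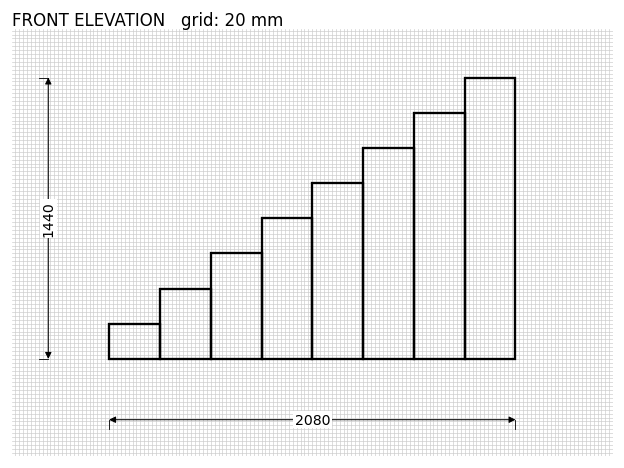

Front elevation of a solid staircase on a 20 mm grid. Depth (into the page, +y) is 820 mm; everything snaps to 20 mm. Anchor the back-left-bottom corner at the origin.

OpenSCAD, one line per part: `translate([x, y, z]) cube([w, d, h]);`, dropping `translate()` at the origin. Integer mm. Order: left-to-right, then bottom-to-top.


cube([260, 820, 180]);
translate([260, 0, 0]) cube([260, 820, 360]);
translate([520, 0, 0]) cube([260, 820, 540]);
translate([780, 0, 0]) cube([260, 820, 720]);
translate([1040, 0, 0]) cube([260, 820, 900]);
translate([1300, 0, 0]) cube([260, 820, 1080]);
translate([1560, 0, 0]) cube([260, 820, 1260]);
translate([1820, 0, 0]) cube([260, 820, 1440]);


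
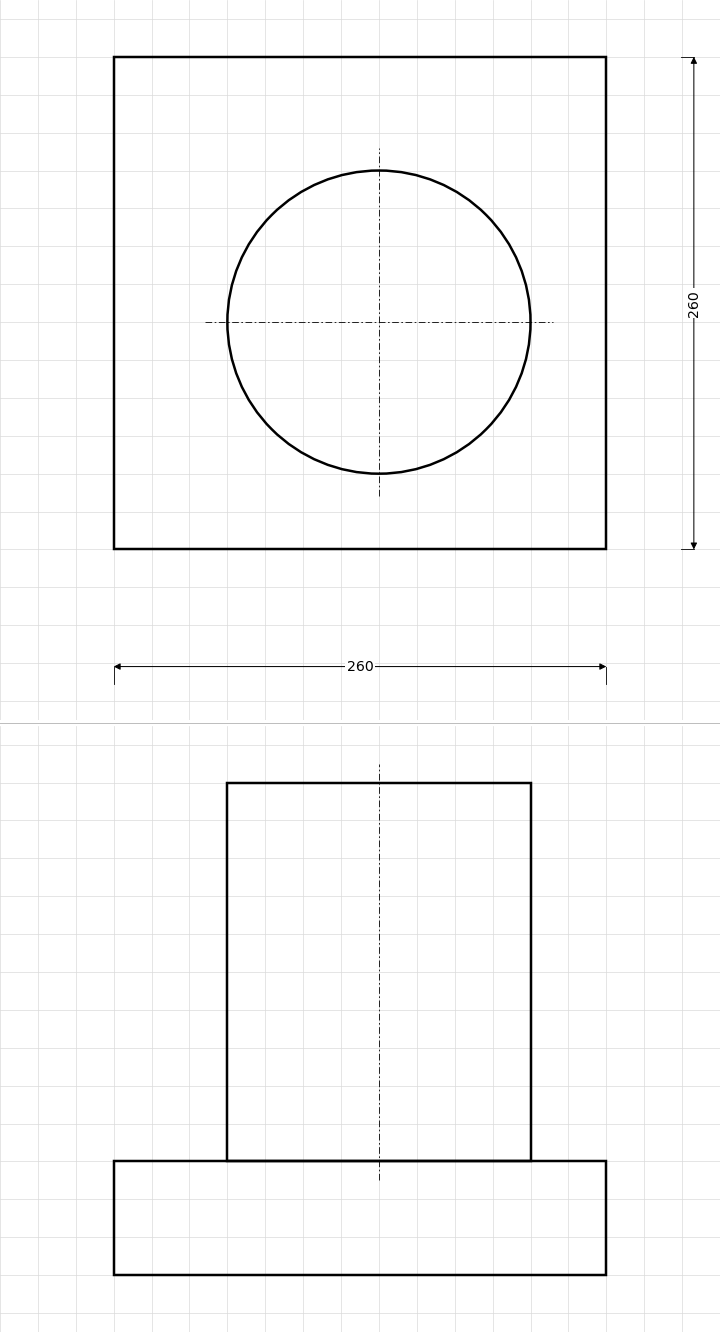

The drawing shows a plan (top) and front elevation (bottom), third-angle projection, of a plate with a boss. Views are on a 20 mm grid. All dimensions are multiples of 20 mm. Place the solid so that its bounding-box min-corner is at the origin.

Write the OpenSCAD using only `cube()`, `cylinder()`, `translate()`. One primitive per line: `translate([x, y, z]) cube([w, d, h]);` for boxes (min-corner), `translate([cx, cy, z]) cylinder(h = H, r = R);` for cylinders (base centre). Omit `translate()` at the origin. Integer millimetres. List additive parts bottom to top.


cube([260, 260, 60]);
translate([140, 120, 60]) cylinder(h = 200, r = 80);


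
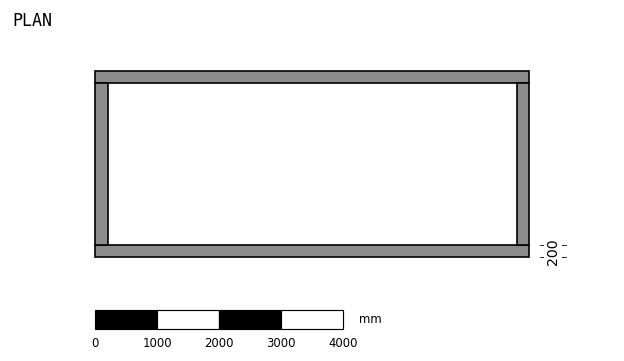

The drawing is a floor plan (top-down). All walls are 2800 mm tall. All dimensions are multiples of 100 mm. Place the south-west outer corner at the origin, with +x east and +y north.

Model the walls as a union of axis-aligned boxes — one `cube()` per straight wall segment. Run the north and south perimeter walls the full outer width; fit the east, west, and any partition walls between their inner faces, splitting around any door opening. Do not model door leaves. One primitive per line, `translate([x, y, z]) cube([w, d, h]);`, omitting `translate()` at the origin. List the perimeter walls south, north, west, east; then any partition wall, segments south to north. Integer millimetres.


cube([7000, 200, 2800]);
translate([0, 2800, 0]) cube([7000, 200, 2800]);
translate([0, 200, 0]) cube([200, 2600, 2800]);
translate([6800, 200, 0]) cube([200, 2600, 2800]);


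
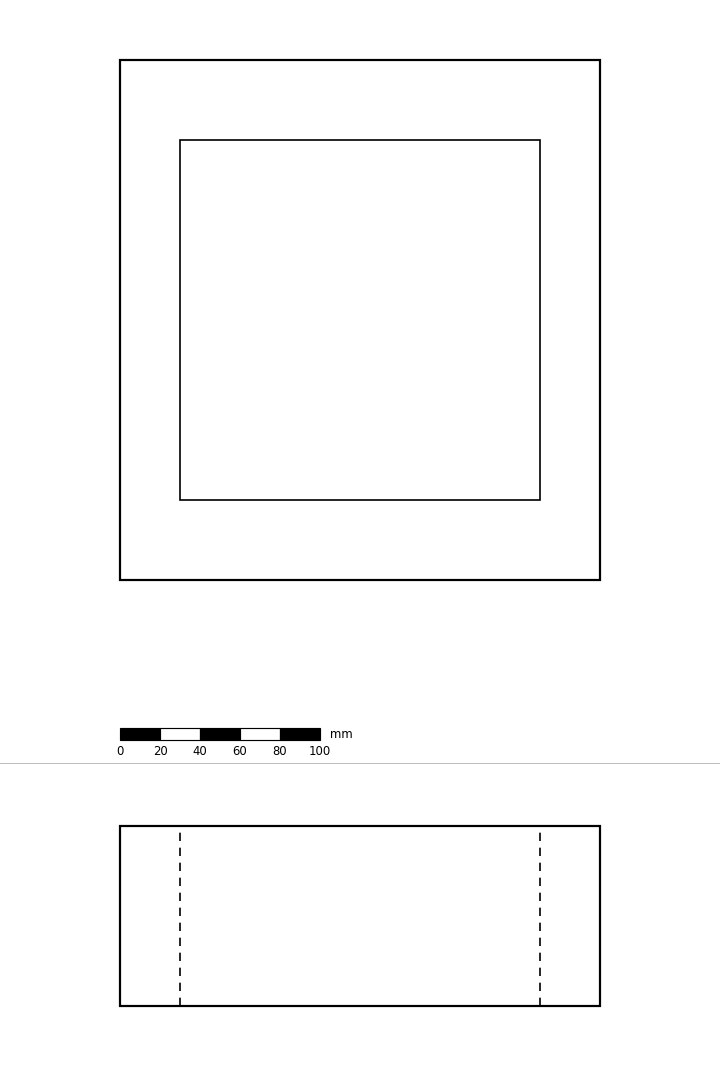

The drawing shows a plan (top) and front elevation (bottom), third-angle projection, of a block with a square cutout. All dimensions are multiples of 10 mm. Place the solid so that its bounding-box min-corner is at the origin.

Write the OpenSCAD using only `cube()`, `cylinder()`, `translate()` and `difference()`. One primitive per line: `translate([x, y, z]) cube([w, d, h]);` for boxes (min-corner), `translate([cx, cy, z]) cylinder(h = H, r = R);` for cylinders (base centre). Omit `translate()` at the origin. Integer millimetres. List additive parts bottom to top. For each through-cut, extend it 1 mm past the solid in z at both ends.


difference() {
  cube([240, 260, 90]);
  translate([30, 40, -1]) cube([180, 180, 92]);
}


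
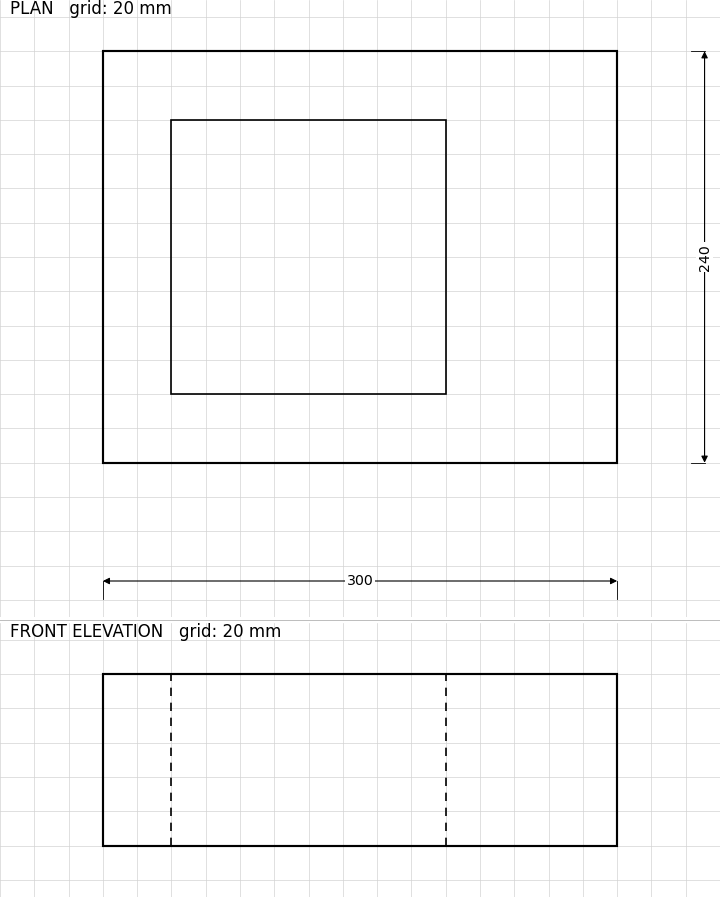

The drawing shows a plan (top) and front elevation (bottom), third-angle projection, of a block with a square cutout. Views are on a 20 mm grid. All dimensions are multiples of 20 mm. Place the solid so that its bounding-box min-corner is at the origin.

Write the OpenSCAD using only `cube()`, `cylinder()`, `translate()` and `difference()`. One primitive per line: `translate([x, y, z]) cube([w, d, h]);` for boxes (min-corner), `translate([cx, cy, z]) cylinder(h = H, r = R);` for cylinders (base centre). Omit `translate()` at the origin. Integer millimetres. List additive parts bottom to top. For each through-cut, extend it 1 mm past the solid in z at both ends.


difference() {
  cube([300, 240, 100]);
  translate([40, 40, -1]) cube([160, 160, 102]);
}


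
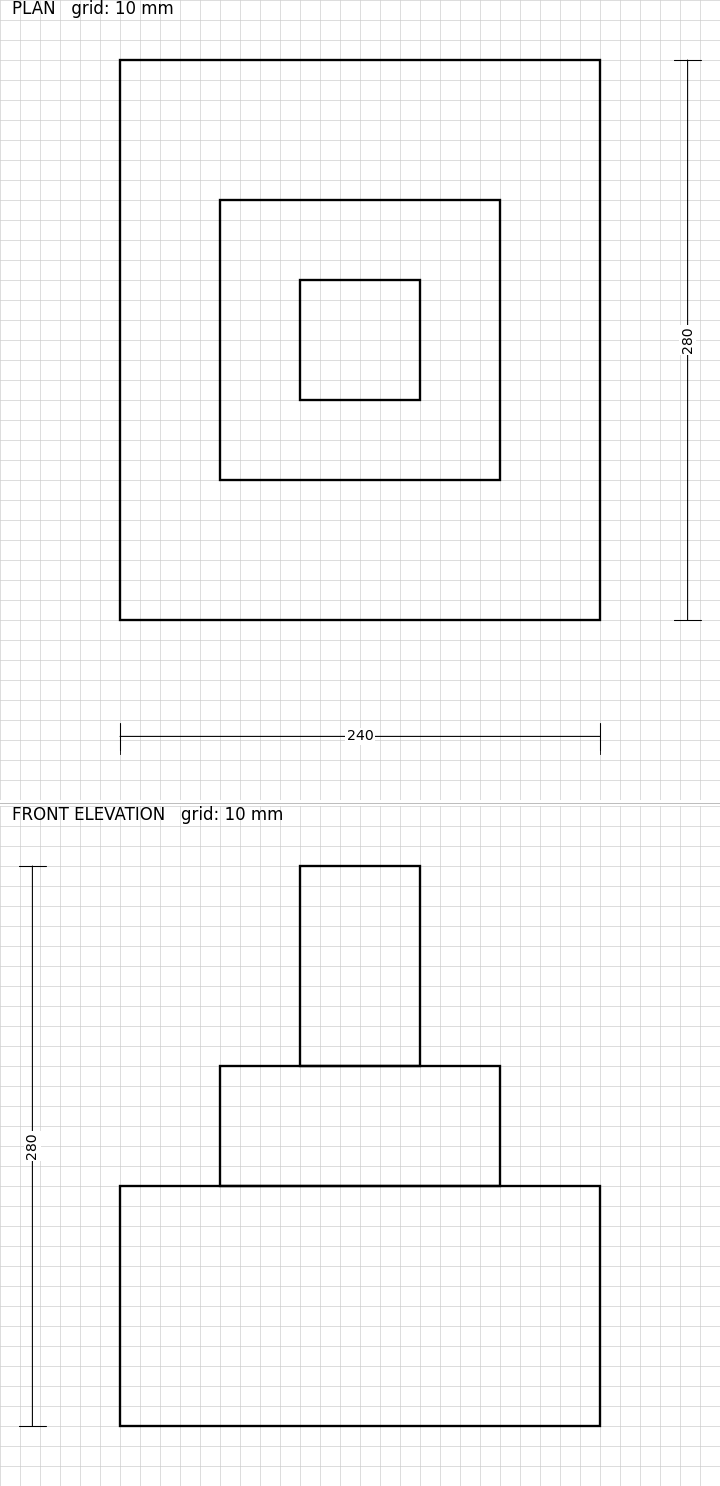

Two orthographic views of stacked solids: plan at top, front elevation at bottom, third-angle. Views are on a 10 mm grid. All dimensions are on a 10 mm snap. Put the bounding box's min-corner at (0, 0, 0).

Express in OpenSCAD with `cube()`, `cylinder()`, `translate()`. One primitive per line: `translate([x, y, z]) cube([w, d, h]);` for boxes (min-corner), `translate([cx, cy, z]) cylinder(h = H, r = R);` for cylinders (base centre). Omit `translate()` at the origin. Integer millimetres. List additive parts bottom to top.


cube([240, 280, 120]);
translate([50, 70, 120]) cube([140, 140, 60]);
translate([90, 110, 180]) cube([60, 60, 100]);
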